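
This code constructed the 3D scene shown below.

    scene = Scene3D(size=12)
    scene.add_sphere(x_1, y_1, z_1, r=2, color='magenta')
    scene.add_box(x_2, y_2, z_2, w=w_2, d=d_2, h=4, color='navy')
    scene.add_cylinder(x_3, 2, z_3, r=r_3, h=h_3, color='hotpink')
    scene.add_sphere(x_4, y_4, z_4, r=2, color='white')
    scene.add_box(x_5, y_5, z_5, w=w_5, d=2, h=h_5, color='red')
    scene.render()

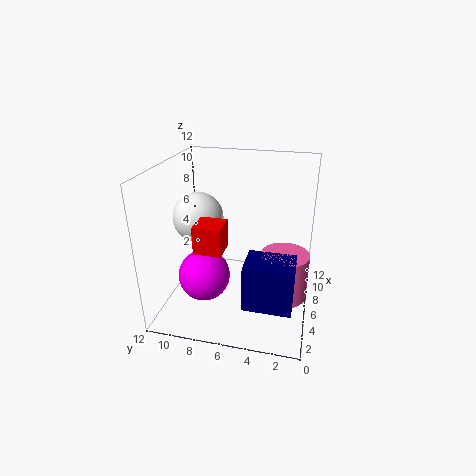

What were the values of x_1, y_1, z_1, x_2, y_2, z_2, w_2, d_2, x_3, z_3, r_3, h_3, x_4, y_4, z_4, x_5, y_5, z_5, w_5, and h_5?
x_1 = 3, y_1 = 8, z_1 = 4, x_2 = 3, y_2 = 1, z_2 = 1, w_2 = 3, d_2 = 4, x_3 = 6, z_3 = 1, r_3 = 2, h_3 = 4, x_4 = 5, y_4 = 9, z_4 = 8, x_5 = 1, y_5 = 6, z_5 = 7, w_5 = 2, h_5 = 2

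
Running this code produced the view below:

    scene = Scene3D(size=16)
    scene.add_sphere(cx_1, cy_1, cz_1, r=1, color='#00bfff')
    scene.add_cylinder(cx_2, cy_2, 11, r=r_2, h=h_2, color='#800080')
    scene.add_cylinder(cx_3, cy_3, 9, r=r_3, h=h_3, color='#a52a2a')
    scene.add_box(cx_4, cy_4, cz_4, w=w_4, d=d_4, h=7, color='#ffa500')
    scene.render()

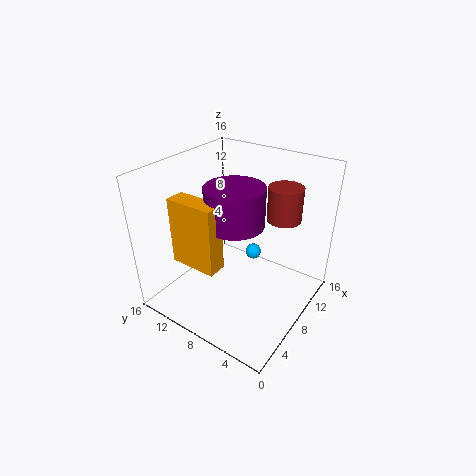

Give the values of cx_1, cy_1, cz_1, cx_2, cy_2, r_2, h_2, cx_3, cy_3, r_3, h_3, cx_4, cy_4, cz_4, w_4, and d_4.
cx_1 = 13
cy_1 = 9
cz_1 = 3
cx_2 = 6
cy_2 = 7
r_2 = 3
h_2 = 4
cx_3 = 13
cy_3 = 5
r_3 = 2
h_3 = 4
cx_4 = 2
cy_4 = 7
cz_4 = 7
w_4 = 2
d_4 = 5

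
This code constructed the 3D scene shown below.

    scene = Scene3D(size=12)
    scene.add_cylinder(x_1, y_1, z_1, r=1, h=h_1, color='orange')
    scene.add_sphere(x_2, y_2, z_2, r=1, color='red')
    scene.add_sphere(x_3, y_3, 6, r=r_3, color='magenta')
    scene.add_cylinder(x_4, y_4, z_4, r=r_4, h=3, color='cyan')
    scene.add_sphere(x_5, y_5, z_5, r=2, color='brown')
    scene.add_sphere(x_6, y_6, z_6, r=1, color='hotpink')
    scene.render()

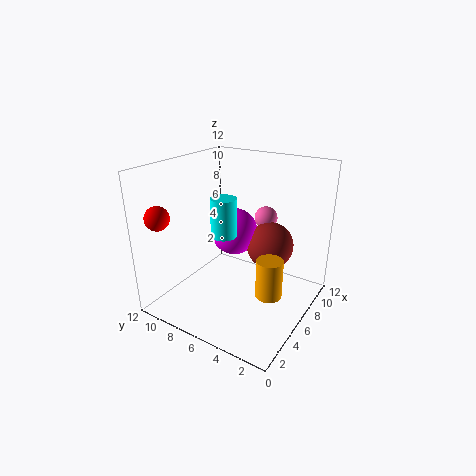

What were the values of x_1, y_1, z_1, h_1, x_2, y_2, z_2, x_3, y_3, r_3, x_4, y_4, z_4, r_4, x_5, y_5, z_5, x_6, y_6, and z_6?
x_1 = 4
y_1 = 2
z_1 = 3
h_1 = 3
x_2 = 2
y_2 = 11
z_2 = 8
x_3 = 7
y_3 = 7
r_3 = 2
x_4 = 4
y_4 = 6
z_4 = 7
r_4 = 1
x_5 = 8
y_5 = 4
z_5 = 5
x_6 = 9
y_6 = 5
z_6 = 7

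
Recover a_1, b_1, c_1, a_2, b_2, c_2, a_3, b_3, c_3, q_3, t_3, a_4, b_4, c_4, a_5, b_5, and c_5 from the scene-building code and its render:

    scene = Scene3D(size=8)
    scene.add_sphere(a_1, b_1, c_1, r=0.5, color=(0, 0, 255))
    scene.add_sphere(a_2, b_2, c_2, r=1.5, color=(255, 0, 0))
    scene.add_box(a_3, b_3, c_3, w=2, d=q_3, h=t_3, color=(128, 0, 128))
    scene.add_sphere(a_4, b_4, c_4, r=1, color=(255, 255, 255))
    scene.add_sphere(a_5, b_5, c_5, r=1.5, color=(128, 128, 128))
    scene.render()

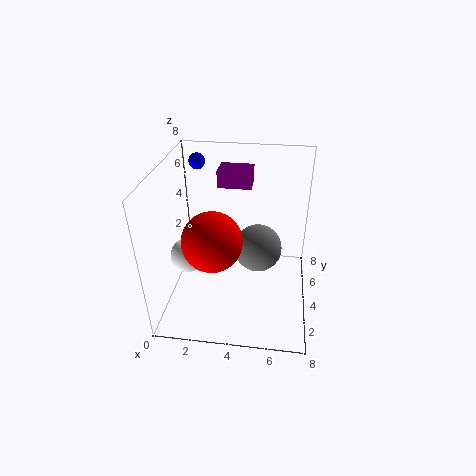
a_1 = 1
b_1 = 7.5
c_1 = 7
a_2 = 3
b_2 = 2
c_2 = 5
a_3 = 2.5
b_3 = 6
c_3 = 6
q_3 = 1.5
t_3 = 1
a_4 = 1
b_4 = 4
c_4 = 2.5
a_5 = 5
b_5 = 6
c_5 = 2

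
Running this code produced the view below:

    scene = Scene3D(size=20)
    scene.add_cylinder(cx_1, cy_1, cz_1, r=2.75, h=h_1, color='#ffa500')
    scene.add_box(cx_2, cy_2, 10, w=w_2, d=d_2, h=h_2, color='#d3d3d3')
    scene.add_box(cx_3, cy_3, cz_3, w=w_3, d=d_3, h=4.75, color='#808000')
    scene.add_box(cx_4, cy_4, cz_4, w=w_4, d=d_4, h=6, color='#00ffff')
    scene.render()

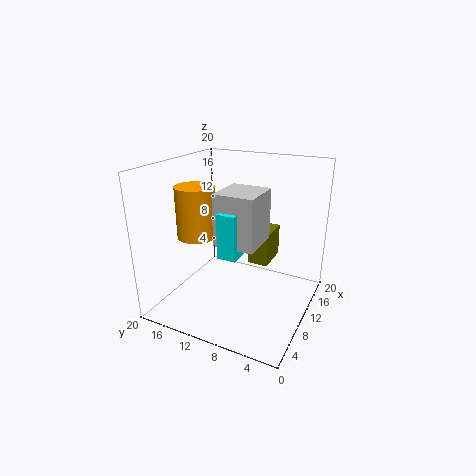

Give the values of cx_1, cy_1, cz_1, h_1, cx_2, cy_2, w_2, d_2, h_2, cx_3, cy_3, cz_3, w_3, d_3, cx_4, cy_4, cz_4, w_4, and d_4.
cx_1 = 8.5, cy_1 = 15.75, cz_1 = 9.75, h_1 = 7.25, cx_2 = 6.25, cy_2 = 6.25, w_2 = 6, d_2 = 5.5, h_2 = 7, cx_3 = 12.25, cy_3 = 6.5, cz_3 = 5.25, w_3 = 5, d_3 = 3, cx_4 = 5.5, cy_4 = 8.25, cz_4 = 8.75, w_4 = 6, d_4 = 2.5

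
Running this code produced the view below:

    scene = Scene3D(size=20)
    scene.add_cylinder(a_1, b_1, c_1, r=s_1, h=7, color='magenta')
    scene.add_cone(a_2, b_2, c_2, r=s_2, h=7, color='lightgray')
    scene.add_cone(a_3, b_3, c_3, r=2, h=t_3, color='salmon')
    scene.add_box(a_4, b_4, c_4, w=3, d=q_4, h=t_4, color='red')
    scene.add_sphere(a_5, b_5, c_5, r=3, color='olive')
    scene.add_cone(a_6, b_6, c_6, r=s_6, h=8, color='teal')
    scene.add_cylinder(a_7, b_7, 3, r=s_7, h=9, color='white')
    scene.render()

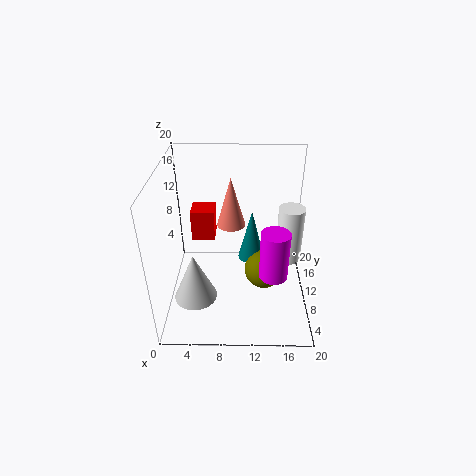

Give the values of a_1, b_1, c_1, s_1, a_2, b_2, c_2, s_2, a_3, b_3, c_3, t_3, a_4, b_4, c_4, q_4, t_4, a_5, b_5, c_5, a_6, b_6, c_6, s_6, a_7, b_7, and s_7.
a_1 = 15; b_1 = 8; c_1 = 5; s_1 = 2; a_2 = 4; b_2 = 7; c_2 = 2; s_2 = 3; a_3 = 9; b_3 = 12; c_3 = 11; t_3 = 7; a_4 = 4; b_4 = 8; c_4 = 11; q_4 = 3; t_4 = 4; a_5 = 14; b_5 = 12; c_5 = 3; a_6 = 12; b_6 = 14; c_6 = 4; s_6 = 2; a_7 = 18; b_7 = 15; s_7 = 2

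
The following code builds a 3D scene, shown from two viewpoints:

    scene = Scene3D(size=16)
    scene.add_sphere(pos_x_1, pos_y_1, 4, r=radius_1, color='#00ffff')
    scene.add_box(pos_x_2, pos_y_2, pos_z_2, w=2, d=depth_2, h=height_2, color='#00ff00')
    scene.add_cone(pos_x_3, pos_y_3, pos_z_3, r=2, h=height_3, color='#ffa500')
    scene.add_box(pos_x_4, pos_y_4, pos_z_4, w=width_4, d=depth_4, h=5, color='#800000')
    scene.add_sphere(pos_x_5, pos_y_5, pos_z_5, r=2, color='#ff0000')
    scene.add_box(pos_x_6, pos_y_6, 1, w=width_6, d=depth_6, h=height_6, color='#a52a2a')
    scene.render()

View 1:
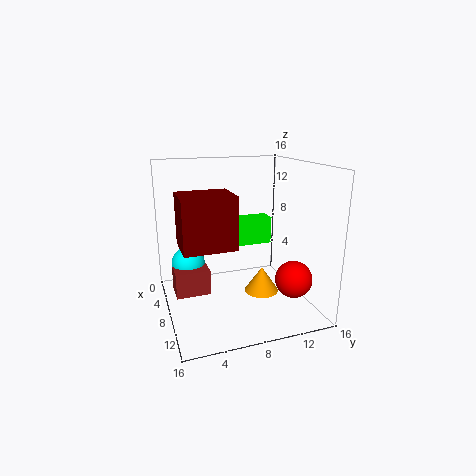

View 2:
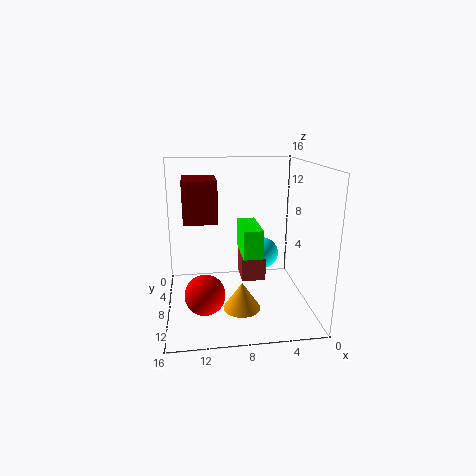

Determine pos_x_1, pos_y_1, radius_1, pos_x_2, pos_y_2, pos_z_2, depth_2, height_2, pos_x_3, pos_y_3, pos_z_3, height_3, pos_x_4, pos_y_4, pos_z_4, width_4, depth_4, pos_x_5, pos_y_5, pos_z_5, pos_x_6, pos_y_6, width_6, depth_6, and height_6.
pos_x_1 = 4; pos_y_1 = 3; radius_1 = 2; pos_x_2 = 6; pos_y_2 = 7; pos_z_2 = 7; depth_2 = 5; height_2 = 3; pos_x_3 = 8; pos_y_3 = 11; pos_z_3 = 1; height_3 = 3; pos_x_4 = 10; pos_y_4 = 1; pos_z_4 = 9; width_4 = 4; depth_4 = 5; pos_x_5 = 12; pos_y_5 = 13; pos_z_5 = 4; pos_x_6 = 4; pos_y_6 = 1; width_6 = 3; depth_6 = 4; height_6 = 3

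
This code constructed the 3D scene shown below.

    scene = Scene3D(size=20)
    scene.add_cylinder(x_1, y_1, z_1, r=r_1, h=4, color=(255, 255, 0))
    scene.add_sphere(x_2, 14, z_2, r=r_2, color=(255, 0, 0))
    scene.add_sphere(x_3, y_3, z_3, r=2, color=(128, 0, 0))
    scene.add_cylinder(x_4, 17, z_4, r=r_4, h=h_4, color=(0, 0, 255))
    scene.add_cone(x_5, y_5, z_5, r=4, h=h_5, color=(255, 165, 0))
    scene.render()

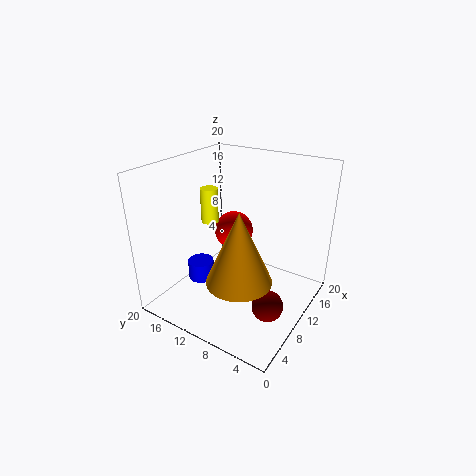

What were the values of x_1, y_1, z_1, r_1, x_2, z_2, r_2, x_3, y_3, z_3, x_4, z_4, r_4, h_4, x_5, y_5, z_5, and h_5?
x_1 = 4
y_1 = 10
z_1 = 15
r_1 = 1
x_2 = 15
z_2 = 8
r_2 = 3
x_3 = 6
y_3 = 3
z_3 = 4
x_4 = 10
z_4 = 1
r_4 = 2
h_4 = 3
x_5 = 4
y_5 = 6
z_5 = 8
h_5 = 9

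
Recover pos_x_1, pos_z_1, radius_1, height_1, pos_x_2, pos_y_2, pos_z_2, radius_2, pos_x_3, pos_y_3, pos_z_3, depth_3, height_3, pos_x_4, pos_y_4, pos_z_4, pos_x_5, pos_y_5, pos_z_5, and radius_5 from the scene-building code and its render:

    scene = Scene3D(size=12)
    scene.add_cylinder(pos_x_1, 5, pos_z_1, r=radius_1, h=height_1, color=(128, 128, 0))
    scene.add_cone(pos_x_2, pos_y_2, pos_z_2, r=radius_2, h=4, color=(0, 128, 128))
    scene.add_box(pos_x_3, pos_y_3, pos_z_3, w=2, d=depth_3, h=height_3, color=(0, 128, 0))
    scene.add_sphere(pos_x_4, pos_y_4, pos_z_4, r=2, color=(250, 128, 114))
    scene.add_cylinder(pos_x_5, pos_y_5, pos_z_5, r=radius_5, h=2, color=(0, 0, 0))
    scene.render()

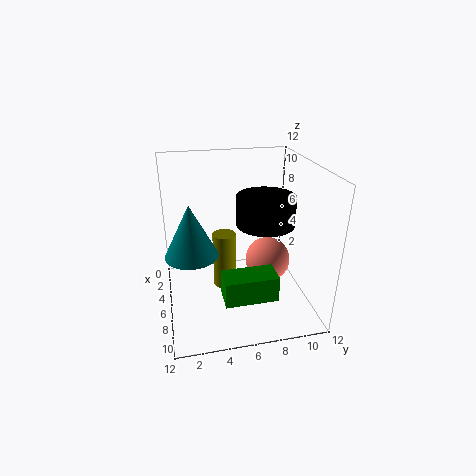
pos_x_1 = 5, pos_z_1 = 1, radius_1 = 1, height_1 = 5, pos_x_2 = 8, pos_y_2 = 2, pos_z_2 = 6, radius_2 = 2, pos_x_3 = 9, pos_y_3 = 4, pos_z_3 = 3, depth_3 = 4, height_3 = 2, pos_x_4 = 5, pos_y_4 = 9, pos_z_4 = 3, pos_x_5 = 10, pos_y_5 = 7, pos_z_5 = 9, radius_5 = 2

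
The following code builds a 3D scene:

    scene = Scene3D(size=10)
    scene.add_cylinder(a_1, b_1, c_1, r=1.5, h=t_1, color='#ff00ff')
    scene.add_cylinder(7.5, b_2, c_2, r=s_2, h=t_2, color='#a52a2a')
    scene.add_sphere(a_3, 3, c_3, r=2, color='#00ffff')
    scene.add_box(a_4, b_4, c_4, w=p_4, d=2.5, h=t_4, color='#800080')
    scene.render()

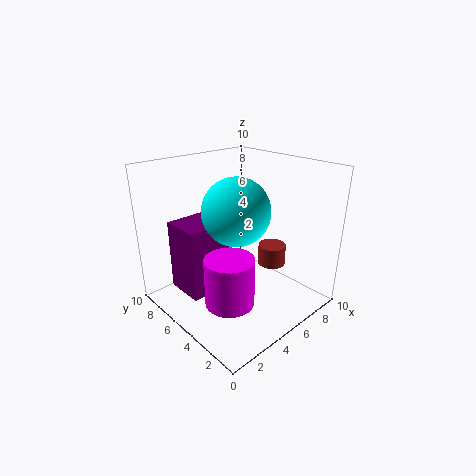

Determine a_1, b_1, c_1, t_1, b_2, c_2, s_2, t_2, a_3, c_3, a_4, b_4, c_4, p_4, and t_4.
a_1 = 2, b_1 = 2.5, c_1 = 2.5, t_1 = 3, b_2 = 4, c_2 = 2.5, s_2 = 1, t_2 = 1.5, a_3 = 3, c_3 = 8, a_4 = 0.5, b_4 = 4, c_4 = 2.5, p_4 = 3, t_4 = 4.5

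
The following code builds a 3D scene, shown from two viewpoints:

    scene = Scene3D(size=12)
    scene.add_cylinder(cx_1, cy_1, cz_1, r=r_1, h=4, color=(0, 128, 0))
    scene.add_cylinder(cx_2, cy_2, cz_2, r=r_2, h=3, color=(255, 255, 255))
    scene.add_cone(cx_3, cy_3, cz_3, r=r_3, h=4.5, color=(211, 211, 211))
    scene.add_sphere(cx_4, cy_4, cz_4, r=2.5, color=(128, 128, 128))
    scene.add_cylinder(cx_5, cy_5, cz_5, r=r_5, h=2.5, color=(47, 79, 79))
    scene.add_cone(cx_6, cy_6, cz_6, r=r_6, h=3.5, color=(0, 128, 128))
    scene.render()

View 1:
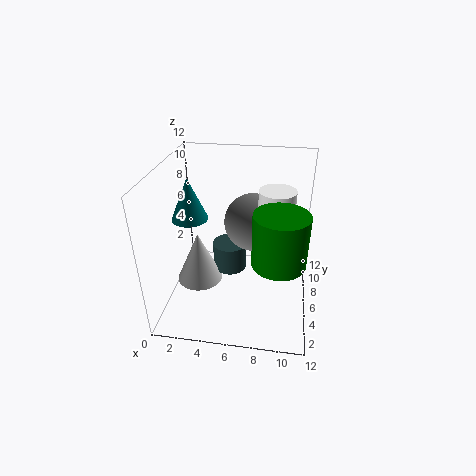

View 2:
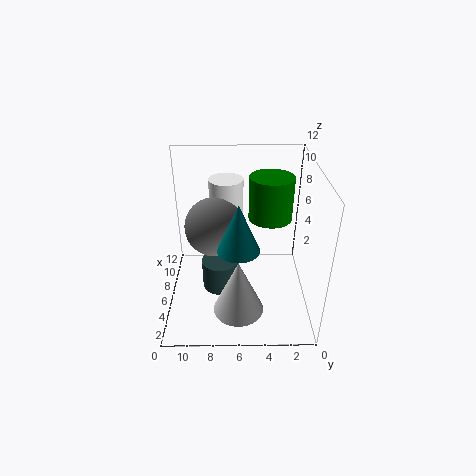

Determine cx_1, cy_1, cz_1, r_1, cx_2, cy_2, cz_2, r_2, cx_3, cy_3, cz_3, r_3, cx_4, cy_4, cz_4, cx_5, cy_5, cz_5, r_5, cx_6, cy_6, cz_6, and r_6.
cx_1 = 9.5
cy_1 = 3
cz_1 = 6
r_1 = 2
cx_2 = 9
cy_2 = 7
cz_2 = 7
r_2 = 1.5
cx_3 = 2.5
cy_3 = 6
cz_3 = 1.5
r_3 = 2
cx_4 = 7
cy_4 = 8
cz_4 = 6.5
cx_5 = 5
cy_5 = 7.5
cz_5 = 2
r_5 = 1.5
cx_6 = 2
cy_6 = 6
cz_6 = 7.5
r_6 = 1.5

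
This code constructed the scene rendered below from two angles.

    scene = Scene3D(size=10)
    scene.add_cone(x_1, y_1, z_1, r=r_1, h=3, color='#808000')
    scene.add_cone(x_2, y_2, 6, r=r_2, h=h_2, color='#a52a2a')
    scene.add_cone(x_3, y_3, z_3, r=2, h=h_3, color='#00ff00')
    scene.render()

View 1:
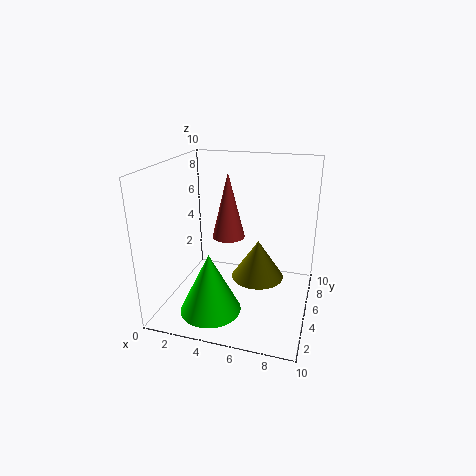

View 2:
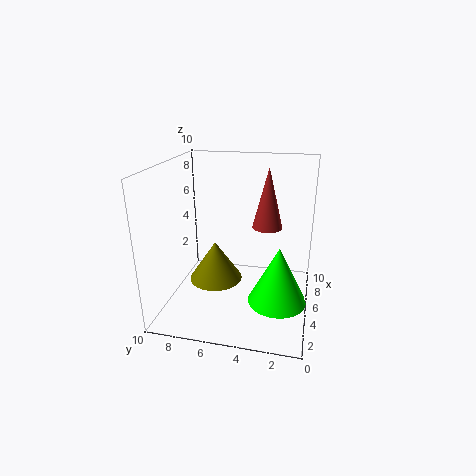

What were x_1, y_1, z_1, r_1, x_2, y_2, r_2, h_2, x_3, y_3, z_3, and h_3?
x_1 = 6
y_1 = 7
z_1 = 1
r_1 = 2
x_2 = 5
y_2 = 3
r_2 = 1
h_2 = 4
x_3 = 4
y_3 = 2
z_3 = 1
h_3 = 4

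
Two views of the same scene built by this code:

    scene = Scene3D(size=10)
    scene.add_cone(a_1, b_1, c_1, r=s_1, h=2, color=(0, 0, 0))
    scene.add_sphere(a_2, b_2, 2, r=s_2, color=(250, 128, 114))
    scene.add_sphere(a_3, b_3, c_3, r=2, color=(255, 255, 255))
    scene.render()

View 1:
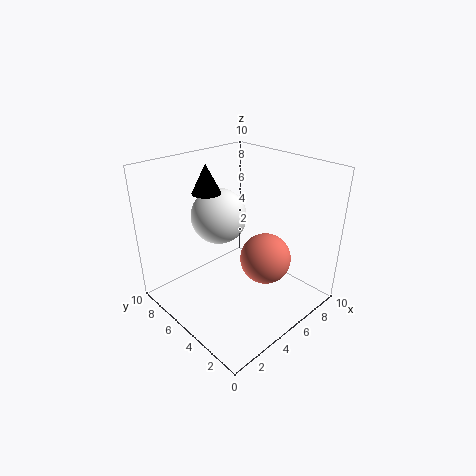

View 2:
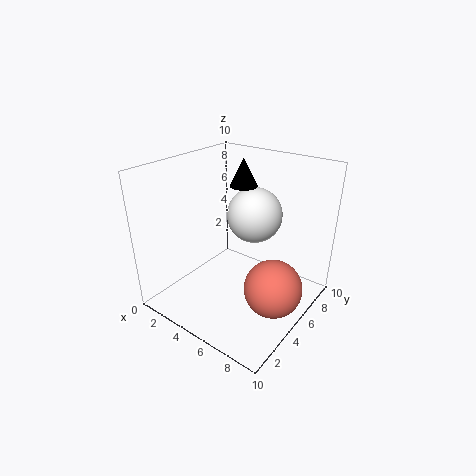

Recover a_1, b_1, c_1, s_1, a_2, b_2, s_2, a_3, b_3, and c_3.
a_1 = 4
b_1 = 7
c_1 = 8
s_1 = 1
a_2 = 8
b_2 = 5
s_2 = 2
a_3 = 5
b_3 = 7
c_3 = 6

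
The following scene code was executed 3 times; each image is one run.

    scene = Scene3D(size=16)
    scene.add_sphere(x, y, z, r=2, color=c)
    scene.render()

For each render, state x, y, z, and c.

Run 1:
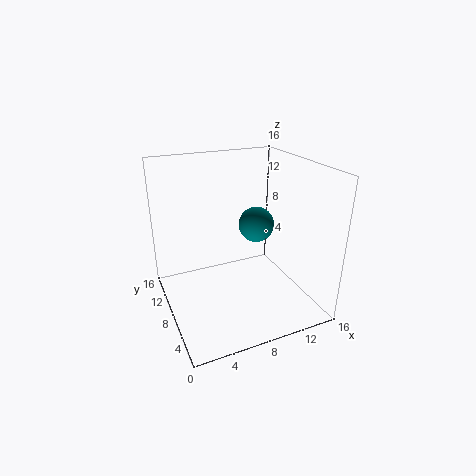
x = 10.5; y = 8.5; z = 9; c = 'teal'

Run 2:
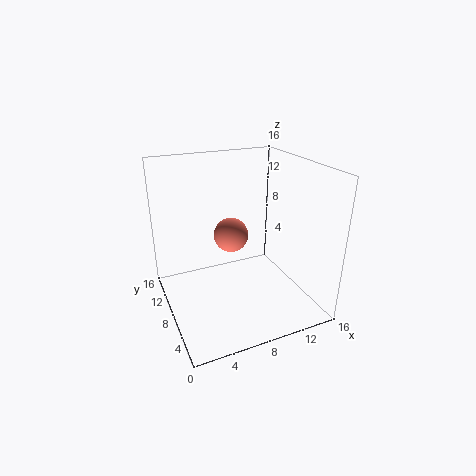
x = 8; y = 10; z = 7.5; c = 'salmon'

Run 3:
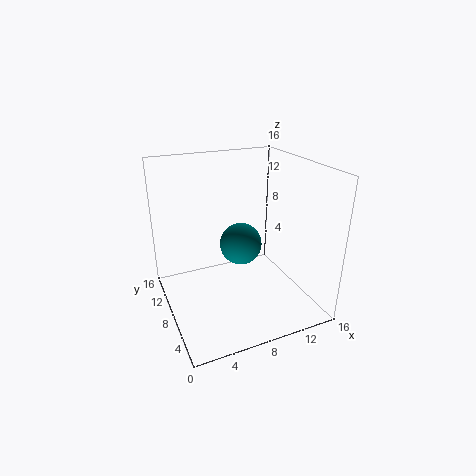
x = 6.5; y = 4; z = 9.5; c = 'teal'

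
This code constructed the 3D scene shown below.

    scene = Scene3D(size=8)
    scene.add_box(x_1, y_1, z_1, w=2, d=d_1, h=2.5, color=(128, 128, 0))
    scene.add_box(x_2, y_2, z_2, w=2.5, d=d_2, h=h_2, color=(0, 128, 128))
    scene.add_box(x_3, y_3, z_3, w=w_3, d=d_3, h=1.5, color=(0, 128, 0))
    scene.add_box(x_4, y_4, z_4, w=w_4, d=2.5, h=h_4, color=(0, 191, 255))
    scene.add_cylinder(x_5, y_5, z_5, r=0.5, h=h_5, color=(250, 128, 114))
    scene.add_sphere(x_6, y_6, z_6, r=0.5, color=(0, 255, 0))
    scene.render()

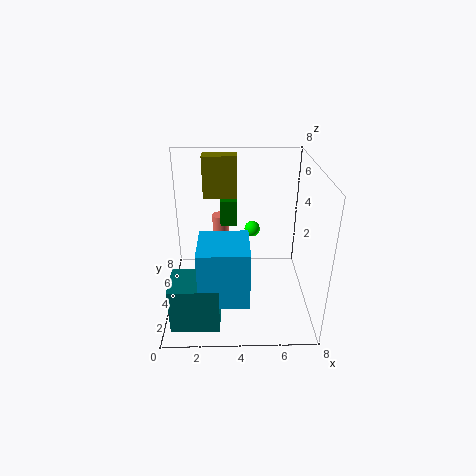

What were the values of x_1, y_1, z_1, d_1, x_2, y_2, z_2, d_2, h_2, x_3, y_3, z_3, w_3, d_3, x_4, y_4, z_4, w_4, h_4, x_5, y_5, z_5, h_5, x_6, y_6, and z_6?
x_1 = 2; y_1 = 6; z_1 = 5.5; d_1 = 1; x_2 = 0.5; y_2 = 0.5; z_2 = 0.5; d_2 = 2; h_2 = 2.5; x_3 = 3; y_3 = 5.5; z_3 = 4; w_3 = 1; d_3 = 2.5; x_4 = 2; y_4 = 0.5; z_4 = 2; w_4 = 2.5; h_4 = 3; x_5 = 3; y_5 = 6; z_5 = 3; h_5 = 1.5; x_6 = 5; y_6 = 7; z_6 = 3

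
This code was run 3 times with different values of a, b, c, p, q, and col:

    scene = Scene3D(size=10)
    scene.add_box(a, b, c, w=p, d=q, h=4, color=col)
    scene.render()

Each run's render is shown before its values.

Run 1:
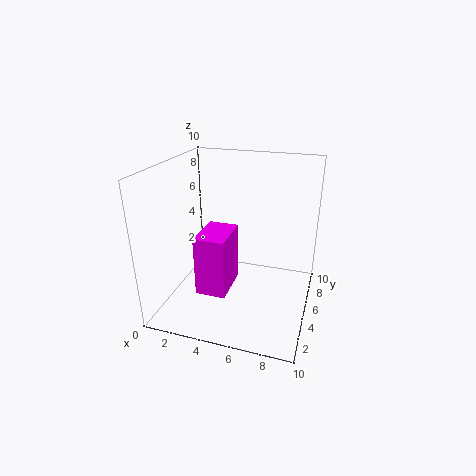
a = 3
b = 2
c = 2
p = 2
q = 3
col = 'magenta'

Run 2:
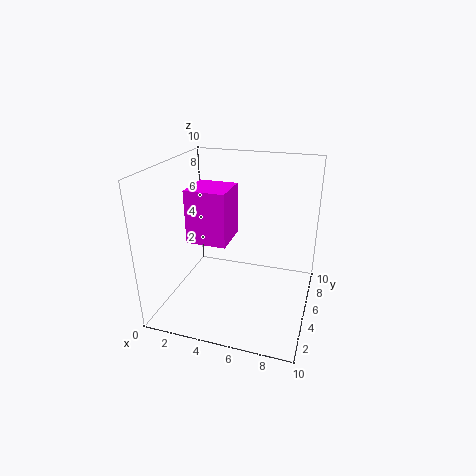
a = 1
b = 5
c = 4
p = 3
q = 3
col = 'magenta'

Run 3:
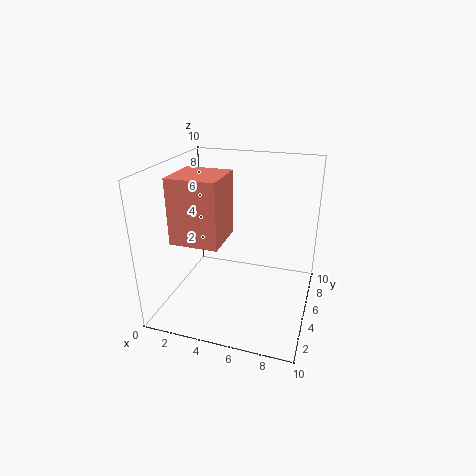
a = 2
b = 1
c = 6
p = 3
q = 3
col = 'salmon'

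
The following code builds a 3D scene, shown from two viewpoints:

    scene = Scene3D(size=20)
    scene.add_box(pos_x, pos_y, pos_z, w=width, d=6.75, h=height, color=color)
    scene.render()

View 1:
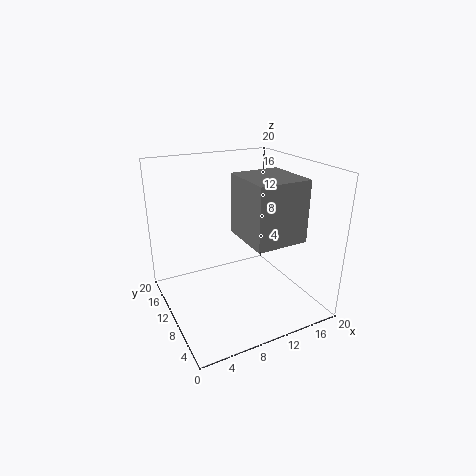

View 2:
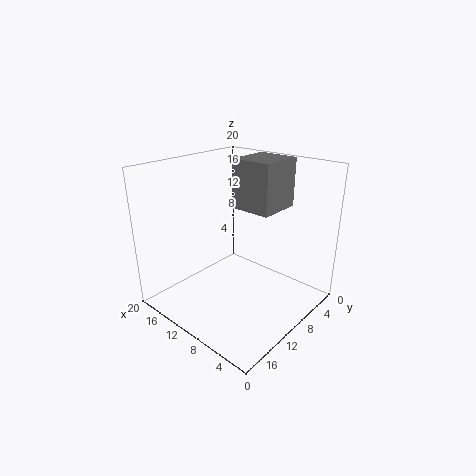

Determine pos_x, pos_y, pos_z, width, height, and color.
pos_x = 7.5, pos_y = 0.25, pos_z = 12.75, width = 6.25, height = 7.25, color = 'gray'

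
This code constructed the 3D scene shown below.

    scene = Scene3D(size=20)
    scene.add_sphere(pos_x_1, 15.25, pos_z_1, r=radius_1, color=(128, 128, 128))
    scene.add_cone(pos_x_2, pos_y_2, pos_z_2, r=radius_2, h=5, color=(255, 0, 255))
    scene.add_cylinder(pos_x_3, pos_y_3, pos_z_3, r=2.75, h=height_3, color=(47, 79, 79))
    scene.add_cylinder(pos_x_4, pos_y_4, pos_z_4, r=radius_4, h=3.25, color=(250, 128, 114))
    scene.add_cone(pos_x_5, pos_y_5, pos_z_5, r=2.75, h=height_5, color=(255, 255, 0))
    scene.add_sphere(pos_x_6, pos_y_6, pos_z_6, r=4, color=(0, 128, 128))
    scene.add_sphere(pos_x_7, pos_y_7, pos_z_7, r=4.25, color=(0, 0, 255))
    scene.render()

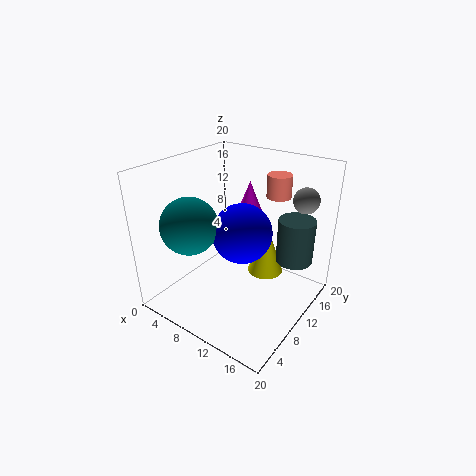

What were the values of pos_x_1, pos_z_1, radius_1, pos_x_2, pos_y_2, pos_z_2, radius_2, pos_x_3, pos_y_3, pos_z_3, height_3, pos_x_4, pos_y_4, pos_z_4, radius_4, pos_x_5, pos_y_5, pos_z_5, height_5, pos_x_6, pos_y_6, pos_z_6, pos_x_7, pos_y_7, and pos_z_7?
pos_x_1 = 17.25
pos_z_1 = 15.5
radius_1 = 1.75
pos_x_2 = 7.75
pos_y_2 = 16.25
pos_z_2 = 11
radius_2 = 2
pos_x_3 = 15.5
pos_y_3 = 17
pos_z_3 = 4.75
height_3 = 6.75
pos_x_4 = 12.75
pos_y_4 = 16
pos_z_4 = 14.75
radius_4 = 1.75
pos_x_5 = 11.25
pos_y_5 = 15.75
pos_z_5 = 2
height_5 = 8
pos_x_6 = 4.5
pos_y_6 = 6.25
pos_z_6 = 11.75
pos_x_7 = 10
pos_y_7 = 11
pos_z_7 = 10.25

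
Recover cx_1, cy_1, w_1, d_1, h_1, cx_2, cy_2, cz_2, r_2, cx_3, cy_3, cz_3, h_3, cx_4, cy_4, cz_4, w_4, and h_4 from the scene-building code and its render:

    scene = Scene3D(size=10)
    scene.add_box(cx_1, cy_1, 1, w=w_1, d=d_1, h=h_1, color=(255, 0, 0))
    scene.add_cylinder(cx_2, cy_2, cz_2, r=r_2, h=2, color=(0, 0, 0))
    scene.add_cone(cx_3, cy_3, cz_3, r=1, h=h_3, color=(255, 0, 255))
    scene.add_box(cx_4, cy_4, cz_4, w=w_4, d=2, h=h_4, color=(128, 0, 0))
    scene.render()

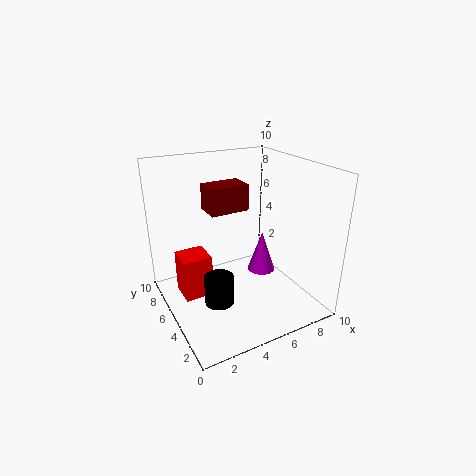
cx_1 = 1; cy_1 = 5; w_1 = 2; d_1 = 2; h_1 = 3; cx_2 = 3; cy_2 = 4; cz_2 = 1; r_2 = 1; cx_3 = 7; cy_3 = 5; cz_3 = 2; h_3 = 3; cx_4 = 4; cy_4 = 7; cz_4 = 6; w_4 = 3; h_4 = 2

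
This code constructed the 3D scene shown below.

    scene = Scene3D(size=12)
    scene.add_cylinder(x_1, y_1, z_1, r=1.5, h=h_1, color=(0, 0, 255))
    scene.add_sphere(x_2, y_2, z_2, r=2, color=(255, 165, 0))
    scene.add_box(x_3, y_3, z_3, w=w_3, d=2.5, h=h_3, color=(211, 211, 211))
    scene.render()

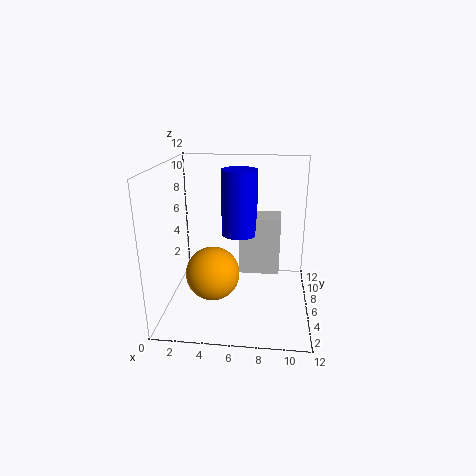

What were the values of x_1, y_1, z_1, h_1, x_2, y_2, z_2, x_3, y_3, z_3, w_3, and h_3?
x_1 = 6; y_1 = 7; z_1 = 6; h_1 = 5.5; x_2 = 4.5; y_2 = 2.5; z_2 = 4.5; x_3 = 6; y_3 = 6.5; z_3 = 2.5; w_3 = 3.5; h_3 = 5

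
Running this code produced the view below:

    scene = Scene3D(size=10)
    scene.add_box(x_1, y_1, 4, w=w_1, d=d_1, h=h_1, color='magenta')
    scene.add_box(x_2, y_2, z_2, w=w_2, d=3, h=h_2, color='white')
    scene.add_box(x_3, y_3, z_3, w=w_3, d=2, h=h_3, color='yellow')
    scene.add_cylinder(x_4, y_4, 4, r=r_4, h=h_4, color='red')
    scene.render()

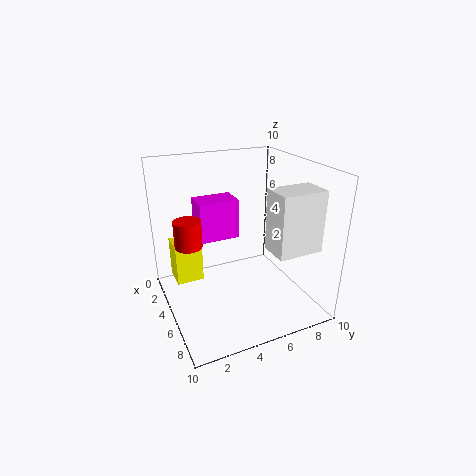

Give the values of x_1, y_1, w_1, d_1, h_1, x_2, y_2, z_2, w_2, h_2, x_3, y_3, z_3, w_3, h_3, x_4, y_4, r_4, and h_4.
x_1 = 1; y_1 = 3; w_1 = 2; d_1 = 3; h_1 = 3; x_2 = 7; y_2 = 6; z_2 = 5; w_2 = 2; h_2 = 4; x_3 = 1; y_3 = 1; z_3 = 1; w_3 = 2; h_3 = 3; x_4 = 3; y_4 = 2; r_4 = 1; h_4 = 2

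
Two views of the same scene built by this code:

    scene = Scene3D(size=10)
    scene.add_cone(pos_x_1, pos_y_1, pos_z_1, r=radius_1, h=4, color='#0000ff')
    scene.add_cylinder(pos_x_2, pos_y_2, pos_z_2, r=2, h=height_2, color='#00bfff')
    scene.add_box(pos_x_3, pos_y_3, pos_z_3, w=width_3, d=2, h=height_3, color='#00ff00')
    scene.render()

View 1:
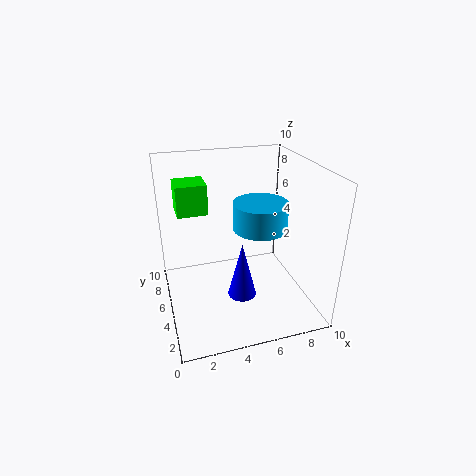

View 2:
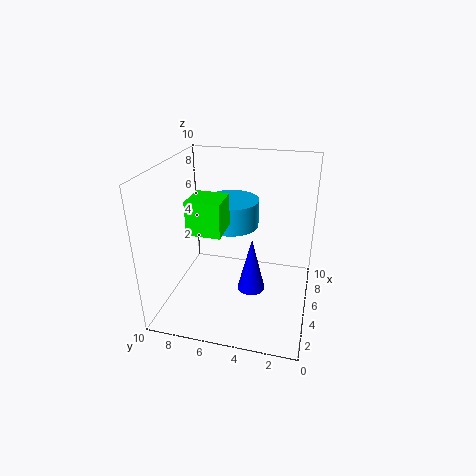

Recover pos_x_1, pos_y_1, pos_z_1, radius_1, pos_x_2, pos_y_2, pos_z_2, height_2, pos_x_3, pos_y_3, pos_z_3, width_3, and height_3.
pos_x_1 = 5, pos_y_1 = 4, pos_z_1 = 1, radius_1 = 1, pos_x_2 = 7, pos_y_2 = 6, pos_z_2 = 5, height_2 = 2, pos_x_3 = 1, pos_y_3 = 5, pos_z_3 = 7, width_3 = 2, height_3 = 2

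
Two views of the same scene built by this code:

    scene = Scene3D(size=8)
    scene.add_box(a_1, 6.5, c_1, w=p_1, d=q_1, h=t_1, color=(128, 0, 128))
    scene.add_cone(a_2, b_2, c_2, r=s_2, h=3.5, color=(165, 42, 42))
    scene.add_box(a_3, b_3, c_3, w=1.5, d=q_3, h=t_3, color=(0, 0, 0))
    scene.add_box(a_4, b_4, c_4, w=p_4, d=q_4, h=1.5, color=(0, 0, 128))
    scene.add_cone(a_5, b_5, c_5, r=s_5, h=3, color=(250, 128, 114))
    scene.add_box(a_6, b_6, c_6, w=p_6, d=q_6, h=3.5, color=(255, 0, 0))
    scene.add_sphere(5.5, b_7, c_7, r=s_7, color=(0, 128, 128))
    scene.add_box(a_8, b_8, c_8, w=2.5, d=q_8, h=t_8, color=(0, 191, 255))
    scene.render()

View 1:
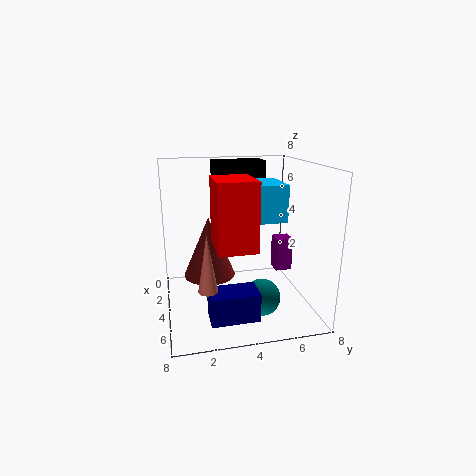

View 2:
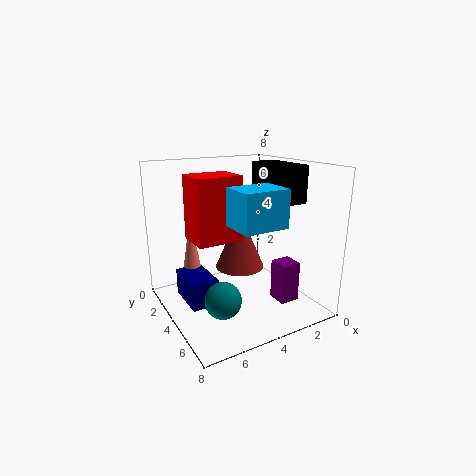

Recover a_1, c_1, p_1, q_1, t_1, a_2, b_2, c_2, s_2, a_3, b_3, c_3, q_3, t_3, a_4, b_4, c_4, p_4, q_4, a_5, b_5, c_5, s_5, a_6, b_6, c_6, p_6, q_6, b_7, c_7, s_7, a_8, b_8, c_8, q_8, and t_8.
a_1 = 2.5; c_1 = 1.5; p_1 = 1; q_1 = 1; t_1 = 2; a_2 = 3; b_2 = 2.5; c_2 = 1.5; s_2 = 1.5; a_3 = 1; b_3 = 3; c_3 = 6; q_3 = 3; t_3 = 2; a_4 = 5.5; b_4 = 2; c_4 = 0.5; p_4 = 1.5; q_4 = 2.5; a_5 = 6; b_5 = 2; c_5 = 2; s_5 = 0.5; a_6 = 4; b_6 = 2.5; c_6 = 4; p_6 = 2.5; q_6 = 2; b_7 = 5; c_7 = 1; s_7 = 1; a_8 = 2.5; b_8 = 4.5; c_8 = 5; q_8 = 2; t_8 = 2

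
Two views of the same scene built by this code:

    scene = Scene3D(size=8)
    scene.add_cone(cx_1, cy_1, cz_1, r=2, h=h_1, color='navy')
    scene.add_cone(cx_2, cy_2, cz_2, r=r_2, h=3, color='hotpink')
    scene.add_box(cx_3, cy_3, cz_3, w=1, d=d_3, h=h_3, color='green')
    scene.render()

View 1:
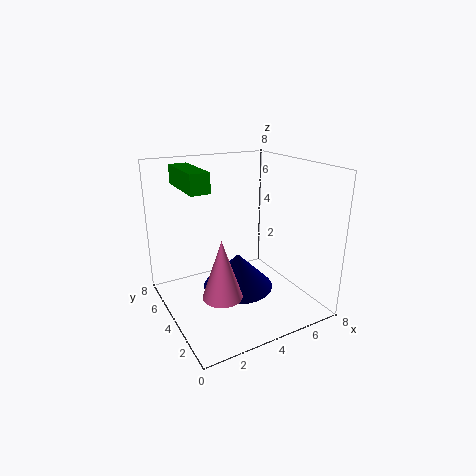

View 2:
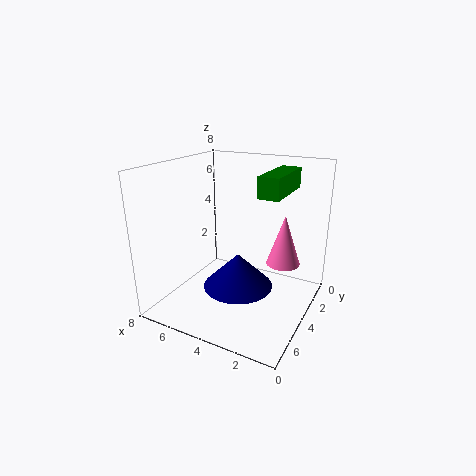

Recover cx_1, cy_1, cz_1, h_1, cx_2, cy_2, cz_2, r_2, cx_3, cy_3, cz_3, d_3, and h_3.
cx_1 = 4
cy_1 = 4
cz_1 = 1
h_1 = 2
cx_2 = 2
cy_2 = 2
cz_2 = 2
r_2 = 1
cx_3 = 1
cy_3 = 3
cz_3 = 7
d_3 = 3
h_3 = 1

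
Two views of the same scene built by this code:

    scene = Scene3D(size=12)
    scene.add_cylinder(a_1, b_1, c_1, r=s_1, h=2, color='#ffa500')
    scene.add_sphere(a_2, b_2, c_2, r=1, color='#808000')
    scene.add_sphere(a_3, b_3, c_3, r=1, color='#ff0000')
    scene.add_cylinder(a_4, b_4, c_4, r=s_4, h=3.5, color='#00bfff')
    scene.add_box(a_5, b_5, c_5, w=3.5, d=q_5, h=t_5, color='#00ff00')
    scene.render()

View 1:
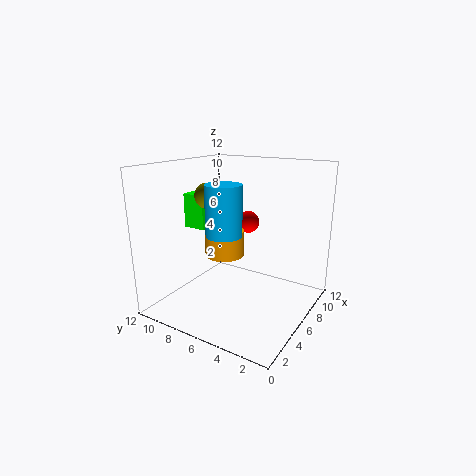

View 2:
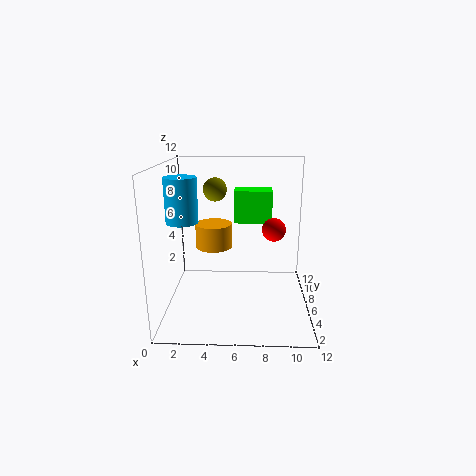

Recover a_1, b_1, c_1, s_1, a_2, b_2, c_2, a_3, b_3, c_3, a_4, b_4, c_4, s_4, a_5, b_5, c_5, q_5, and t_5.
a_1 = 4, b_1 = 6, c_1 = 5.25, s_1 = 1.5, a_2 = 4, b_2 = 7.5, c_2 = 9.75, a_3 = 9, b_3 = 6.75, c_3 = 6.5, a_4 = 1.75, b_4 = 4.5, c_4 = 7.75, s_4 = 1.25, a_5 = 5.5, b_5 = 9.25, c_5 = 6.25, q_5 = 2, t_5 = 3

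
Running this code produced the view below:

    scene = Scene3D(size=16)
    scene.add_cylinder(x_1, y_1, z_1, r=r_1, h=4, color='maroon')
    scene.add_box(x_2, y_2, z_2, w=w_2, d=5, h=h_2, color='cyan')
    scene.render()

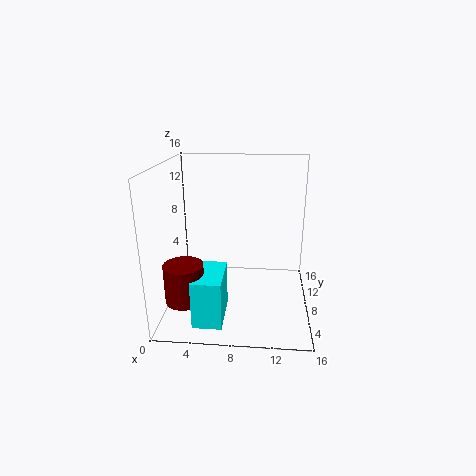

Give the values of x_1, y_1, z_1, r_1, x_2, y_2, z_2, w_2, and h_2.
x_1 = 3; y_1 = 3; z_1 = 3; r_1 = 2; x_2 = 4; y_2 = 1; z_2 = 1; w_2 = 3; h_2 = 5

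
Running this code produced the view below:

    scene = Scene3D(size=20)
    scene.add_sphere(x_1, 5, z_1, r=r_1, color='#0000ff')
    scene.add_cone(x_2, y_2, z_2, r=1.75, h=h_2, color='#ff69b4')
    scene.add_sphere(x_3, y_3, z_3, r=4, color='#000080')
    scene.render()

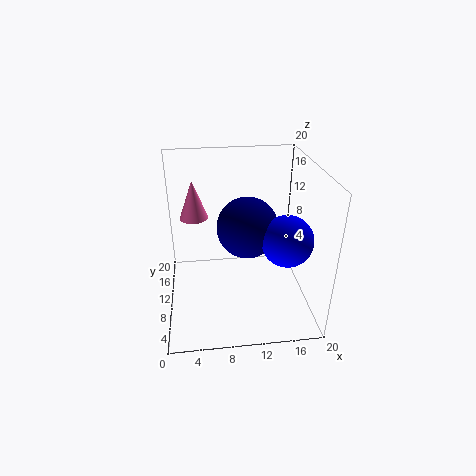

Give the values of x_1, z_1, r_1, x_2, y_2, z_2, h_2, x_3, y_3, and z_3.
x_1 = 15.5, z_1 = 12, r_1 = 3.25, x_2 = 4.25, y_2 = 8, z_2 = 14.5, h_2 = 4.75, x_3 = 11, y_3 = 8.25, z_3 = 12.5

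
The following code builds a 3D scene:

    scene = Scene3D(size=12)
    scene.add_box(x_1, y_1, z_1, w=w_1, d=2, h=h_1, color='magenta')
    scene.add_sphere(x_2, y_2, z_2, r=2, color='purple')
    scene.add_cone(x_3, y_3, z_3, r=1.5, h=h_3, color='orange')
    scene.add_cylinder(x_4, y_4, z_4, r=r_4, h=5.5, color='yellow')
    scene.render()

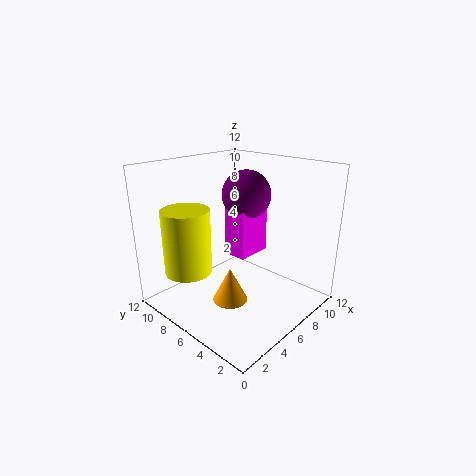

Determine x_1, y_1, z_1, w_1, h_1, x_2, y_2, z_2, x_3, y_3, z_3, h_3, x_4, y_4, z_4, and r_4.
x_1 = 5.5; y_1 = 5; z_1 = 4.5; w_1 = 3; h_1 = 4.5; x_2 = 7; y_2 = 6; z_2 = 9.5; x_3 = 5; y_3 = 6; z_3 = 0.5; h_3 = 3; x_4 = 3; y_4 = 9; z_4 = 3; r_4 = 2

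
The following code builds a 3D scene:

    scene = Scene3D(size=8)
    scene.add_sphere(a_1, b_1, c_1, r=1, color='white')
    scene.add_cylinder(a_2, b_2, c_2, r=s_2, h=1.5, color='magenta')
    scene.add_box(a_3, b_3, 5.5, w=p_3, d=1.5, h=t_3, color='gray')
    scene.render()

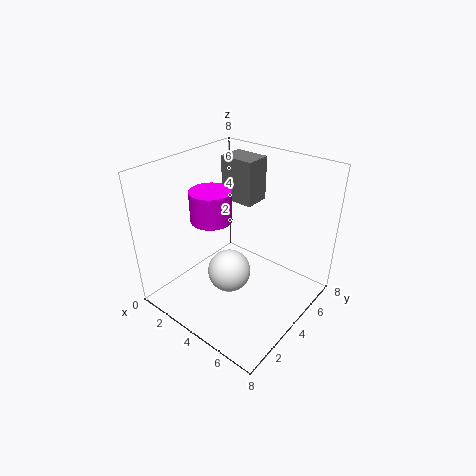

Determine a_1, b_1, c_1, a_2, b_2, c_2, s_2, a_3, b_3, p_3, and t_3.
a_1 = 5.5
b_1 = 1.5
c_1 = 4
a_2 = 4
b_2 = 2
c_2 = 6
s_2 = 1
a_3 = 2
b_3 = 5
p_3 = 2
t_3 = 2.5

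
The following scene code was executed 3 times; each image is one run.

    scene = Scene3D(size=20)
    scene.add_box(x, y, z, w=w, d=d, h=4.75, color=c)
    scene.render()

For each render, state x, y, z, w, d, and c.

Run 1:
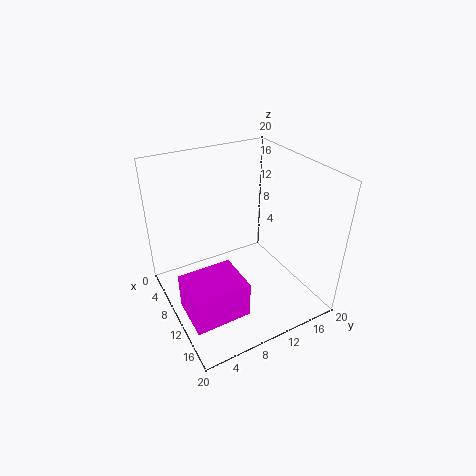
x = 12.25, y = 0.25, z = 4, w = 5.75, d = 7, c = 'magenta'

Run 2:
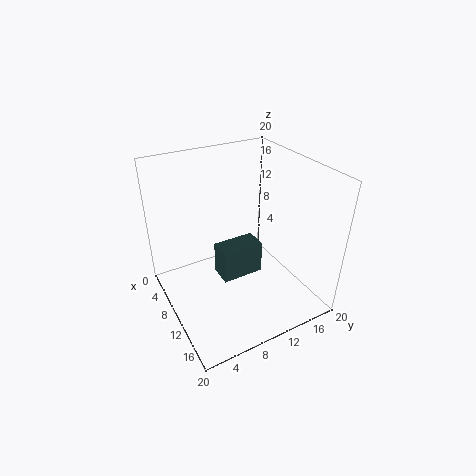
x = 8, y = 7.25, z = 4, w = 3.25, d = 6, c = 'darkslategray'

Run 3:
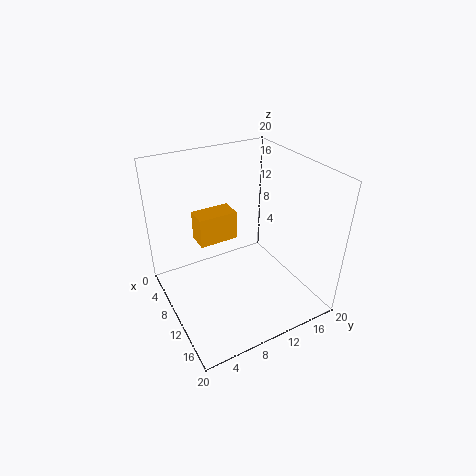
x = 0.25, y = 7, z = 5.5, w = 3.5, d = 6.25, c = 'orange'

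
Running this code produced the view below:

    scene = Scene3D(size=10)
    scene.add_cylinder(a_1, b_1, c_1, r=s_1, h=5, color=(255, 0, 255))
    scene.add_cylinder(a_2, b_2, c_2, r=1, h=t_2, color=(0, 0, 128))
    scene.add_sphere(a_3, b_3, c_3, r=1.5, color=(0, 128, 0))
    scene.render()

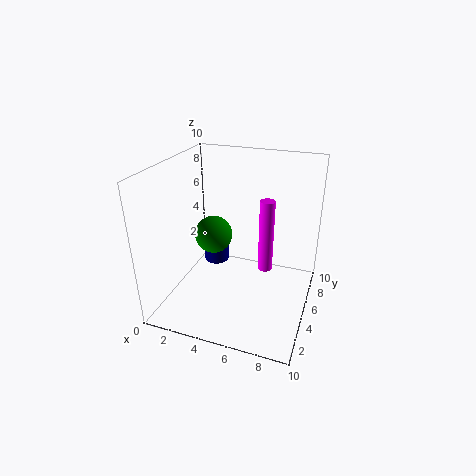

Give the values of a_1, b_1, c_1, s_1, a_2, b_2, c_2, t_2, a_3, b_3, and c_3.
a_1 = 7
b_1 = 5
c_1 = 3
s_1 = 0.5
a_2 = 2
b_2 = 8
c_2 = 1
t_2 = 2
a_3 = 2
b_3 = 7.5
c_3 = 3.5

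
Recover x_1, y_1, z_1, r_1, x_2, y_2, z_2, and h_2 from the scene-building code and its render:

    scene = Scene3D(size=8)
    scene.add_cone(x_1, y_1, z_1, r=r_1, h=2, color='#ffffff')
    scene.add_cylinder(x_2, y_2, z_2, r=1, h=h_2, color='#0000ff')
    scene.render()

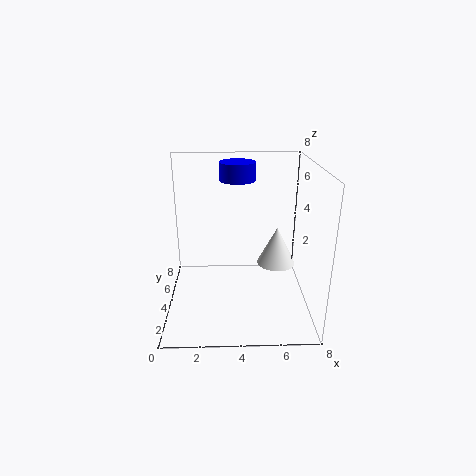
x_1 = 6, y_1 = 3, z_1 = 3, r_1 = 1, x_2 = 4, y_2 = 5, z_2 = 7, h_2 = 1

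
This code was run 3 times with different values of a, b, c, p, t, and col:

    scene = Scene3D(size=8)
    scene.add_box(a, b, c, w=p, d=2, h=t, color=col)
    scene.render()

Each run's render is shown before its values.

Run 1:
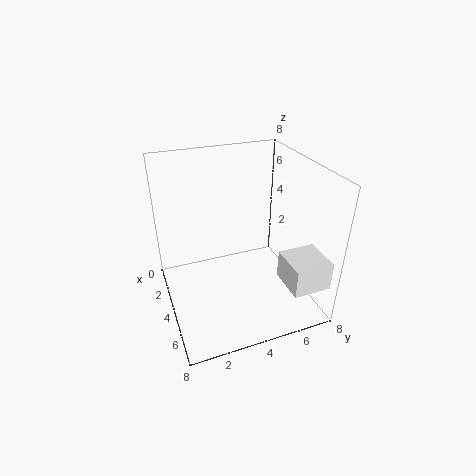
a = 6; b = 5.5; c = 2.5; p = 2; t = 1.5; col = 'white'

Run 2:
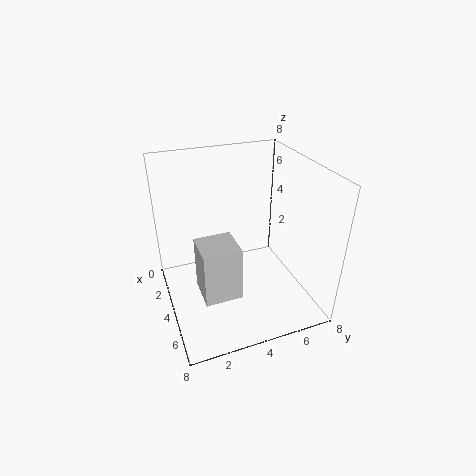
a = 4; b = 1.5; c = 1.5; p = 2; t = 3; col = 'lightgray'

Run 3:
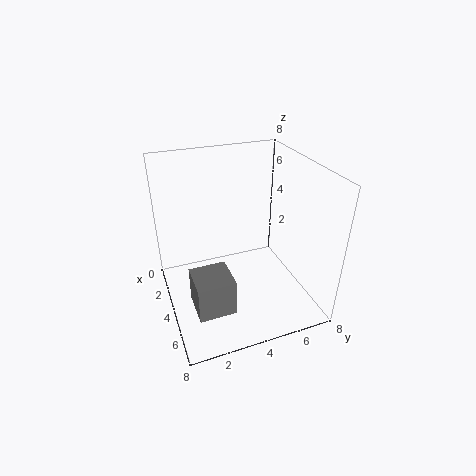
a = 4.5; b = 1; c = 1; p = 2; t = 2; col = 'gray'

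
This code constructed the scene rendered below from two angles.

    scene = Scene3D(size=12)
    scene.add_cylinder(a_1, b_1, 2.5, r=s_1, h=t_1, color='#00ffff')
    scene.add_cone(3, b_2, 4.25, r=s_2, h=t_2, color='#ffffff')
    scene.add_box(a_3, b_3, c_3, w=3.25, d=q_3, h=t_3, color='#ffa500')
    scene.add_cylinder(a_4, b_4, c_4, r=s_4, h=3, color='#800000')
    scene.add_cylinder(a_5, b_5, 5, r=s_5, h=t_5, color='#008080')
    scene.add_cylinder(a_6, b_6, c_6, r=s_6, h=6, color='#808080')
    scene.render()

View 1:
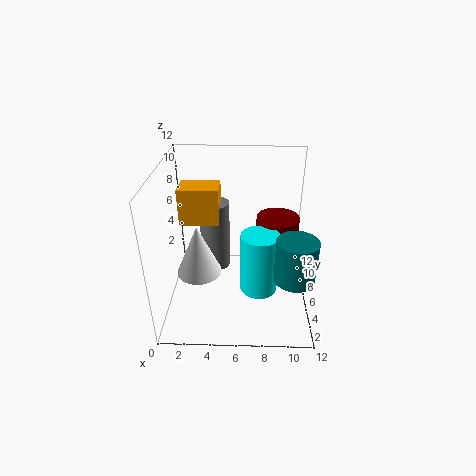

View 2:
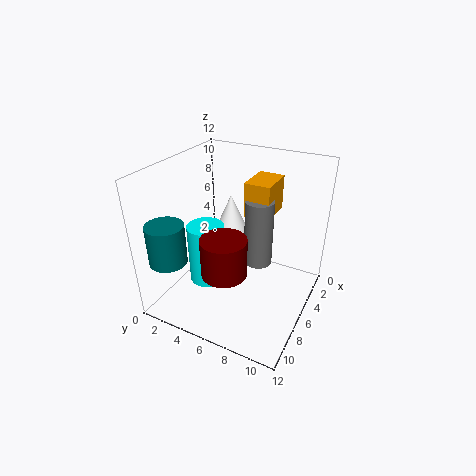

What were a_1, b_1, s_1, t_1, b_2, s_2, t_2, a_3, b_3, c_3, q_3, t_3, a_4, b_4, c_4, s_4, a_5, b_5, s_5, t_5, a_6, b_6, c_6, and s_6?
a_1 = 7.75, b_1 = 4, s_1 = 1.5, t_1 = 5, b_2 = 3.75, s_2 = 1.75, t_2 = 4, a_3 = 1.25, b_3 = 5.75, c_3 = 7.25, q_3 = 2.25, t_3 = 3, a_4 = 9.25, b_4 = 6.5, c_4 = 4.75, s_4 = 1.75, a_5 = 10.25, b_5 = 2, s_5 = 1.5, t_5 = 3.25, a_6 = 4, b_6 = 7, c_6 = 2.75, s_6 = 1.25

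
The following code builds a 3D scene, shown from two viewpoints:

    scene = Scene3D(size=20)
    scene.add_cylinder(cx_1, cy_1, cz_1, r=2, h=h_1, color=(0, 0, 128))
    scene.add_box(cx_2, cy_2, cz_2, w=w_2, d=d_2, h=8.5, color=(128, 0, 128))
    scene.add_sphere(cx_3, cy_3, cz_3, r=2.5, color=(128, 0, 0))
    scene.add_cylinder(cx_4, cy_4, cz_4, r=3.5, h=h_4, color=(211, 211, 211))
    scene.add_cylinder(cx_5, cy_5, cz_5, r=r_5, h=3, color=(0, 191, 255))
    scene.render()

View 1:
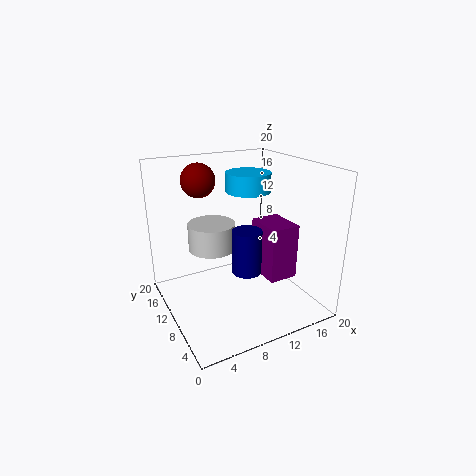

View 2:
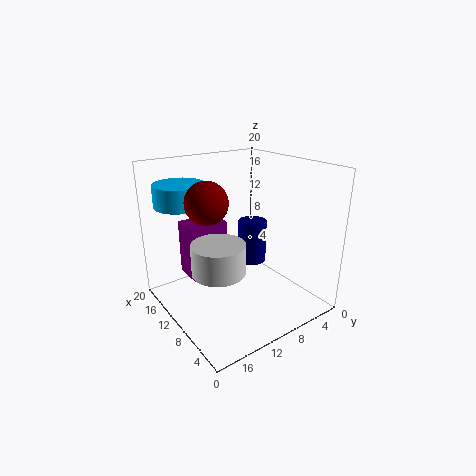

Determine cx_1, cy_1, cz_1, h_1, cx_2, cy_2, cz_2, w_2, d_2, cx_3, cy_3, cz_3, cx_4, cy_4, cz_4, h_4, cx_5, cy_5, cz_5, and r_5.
cx_1 = 10
cy_1 = 7.5
cz_1 = 6
h_1 = 6
cx_2 = 15
cy_2 = 8.5
cz_2 = 2
w_2 = 4.5
d_2 = 6
cx_3 = 7
cy_3 = 16.5
cz_3 = 17
cx_4 = 8
cy_4 = 14.5
cz_4 = 7
h_4 = 4
cx_5 = 15
cy_5 = 16
cz_5 = 14.5
r_5 = 3.5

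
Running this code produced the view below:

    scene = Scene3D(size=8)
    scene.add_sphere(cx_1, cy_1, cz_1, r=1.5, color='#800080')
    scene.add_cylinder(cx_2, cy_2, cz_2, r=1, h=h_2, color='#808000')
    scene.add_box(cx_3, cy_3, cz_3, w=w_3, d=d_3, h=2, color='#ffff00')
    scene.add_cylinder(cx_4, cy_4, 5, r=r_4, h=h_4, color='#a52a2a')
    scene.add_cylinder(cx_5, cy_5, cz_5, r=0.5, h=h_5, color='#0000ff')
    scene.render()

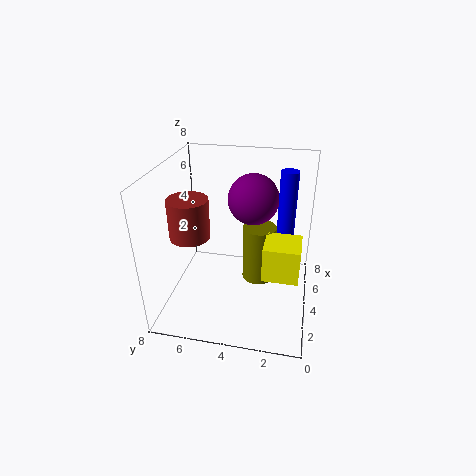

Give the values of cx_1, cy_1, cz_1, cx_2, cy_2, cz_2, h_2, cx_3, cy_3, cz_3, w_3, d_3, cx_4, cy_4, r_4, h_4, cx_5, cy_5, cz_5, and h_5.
cx_1 = 6, cy_1 = 3.5, cz_1 = 5.5, cx_2 = 5.5, cy_2 = 3, cz_2 = 0.5, h_2 = 3.5, cx_3 = 3, cy_3 = 0.5, cz_3 = 2, w_3 = 2, d_3 = 2, cx_4 = 2, cy_4 = 6, r_4 = 1, h_4 = 2, cx_5 = 5.5, cy_5 = 1.5, cz_5 = 3.5, h_5 = 4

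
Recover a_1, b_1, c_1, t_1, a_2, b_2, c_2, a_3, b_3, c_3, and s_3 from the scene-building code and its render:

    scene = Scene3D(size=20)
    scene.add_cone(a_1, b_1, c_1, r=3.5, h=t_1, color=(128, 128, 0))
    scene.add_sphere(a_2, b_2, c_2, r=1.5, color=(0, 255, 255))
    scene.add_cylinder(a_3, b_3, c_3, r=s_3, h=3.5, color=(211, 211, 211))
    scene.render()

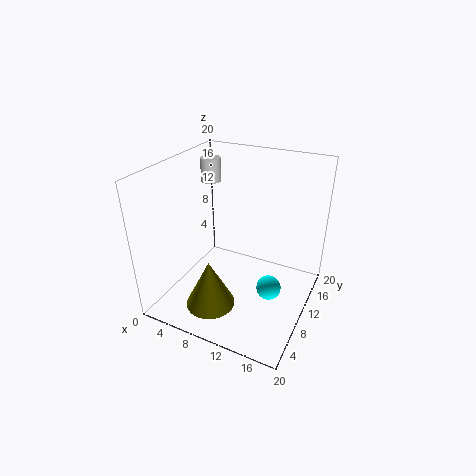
a_1 = 7.5
b_1 = 6
c_1 = 0.5
t_1 = 7
a_2 = 16.5
b_2 = 5.5
c_2 = 7
a_3 = 3
b_3 = 15
c_3 = 15.5
s_3 = 1.5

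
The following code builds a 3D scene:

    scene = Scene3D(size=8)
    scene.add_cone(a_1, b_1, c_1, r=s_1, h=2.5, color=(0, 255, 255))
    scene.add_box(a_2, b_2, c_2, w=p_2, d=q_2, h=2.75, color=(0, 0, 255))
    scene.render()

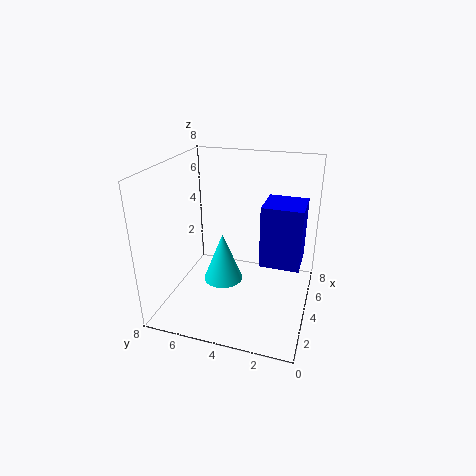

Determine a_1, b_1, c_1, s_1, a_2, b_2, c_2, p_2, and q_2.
a_1 = 2.25; b_1 = 4.25; c_1 = 2.5; s_1 = 1; a_2 = 0.75; b_2 = 0.25; c_2 = 4.5; p_2 = 1.75; q_2 = 1.75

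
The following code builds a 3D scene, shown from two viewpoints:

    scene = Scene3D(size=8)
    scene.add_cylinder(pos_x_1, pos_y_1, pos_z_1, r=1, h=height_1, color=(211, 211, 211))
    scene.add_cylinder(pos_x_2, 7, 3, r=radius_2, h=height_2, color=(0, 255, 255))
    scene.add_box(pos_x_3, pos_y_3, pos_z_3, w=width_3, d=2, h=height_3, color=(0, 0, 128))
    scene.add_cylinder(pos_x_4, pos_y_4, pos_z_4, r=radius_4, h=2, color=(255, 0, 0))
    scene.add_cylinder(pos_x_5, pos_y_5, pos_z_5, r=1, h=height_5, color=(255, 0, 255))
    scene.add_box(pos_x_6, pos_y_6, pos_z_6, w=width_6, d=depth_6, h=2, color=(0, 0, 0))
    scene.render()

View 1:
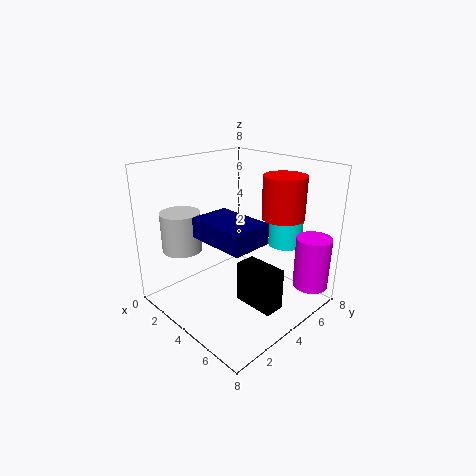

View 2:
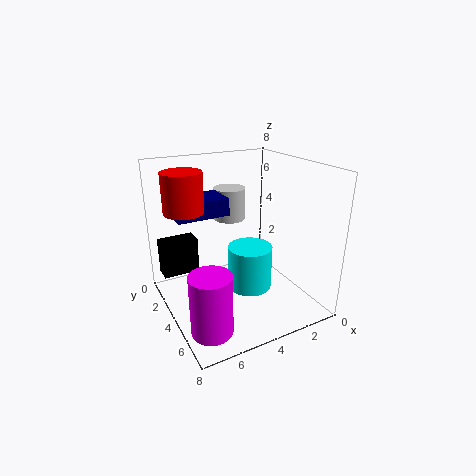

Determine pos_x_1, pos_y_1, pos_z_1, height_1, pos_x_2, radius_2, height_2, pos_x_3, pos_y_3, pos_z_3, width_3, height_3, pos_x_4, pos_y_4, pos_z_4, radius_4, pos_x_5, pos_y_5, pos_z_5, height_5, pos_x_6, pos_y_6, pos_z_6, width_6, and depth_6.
pos_x_1 = 3
pos_y_1 = 1
pos_z_1 = 4
height_1 = 2
pos_x_2 = 5
radius_2 = 1
height_2 = 2
pos_x_3 = 4
pos_y_3 = 1
pos_z_3 = 5
width_3 = 3
height_3 = 1
pos_x_4 = 7
pos_y_4 = 4
pos_z_4 = 6
radius_4 = 1
pos_x_5 = 7
pos_y_5 = 7
pos_z_5 = 1
height_5 = 3
pos_x_6 = 6
pos_y_6 = 2
pos_z_6 = 2
width_6 = 2
depth_6 = 1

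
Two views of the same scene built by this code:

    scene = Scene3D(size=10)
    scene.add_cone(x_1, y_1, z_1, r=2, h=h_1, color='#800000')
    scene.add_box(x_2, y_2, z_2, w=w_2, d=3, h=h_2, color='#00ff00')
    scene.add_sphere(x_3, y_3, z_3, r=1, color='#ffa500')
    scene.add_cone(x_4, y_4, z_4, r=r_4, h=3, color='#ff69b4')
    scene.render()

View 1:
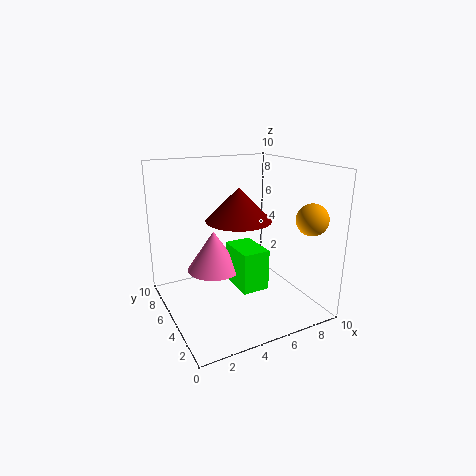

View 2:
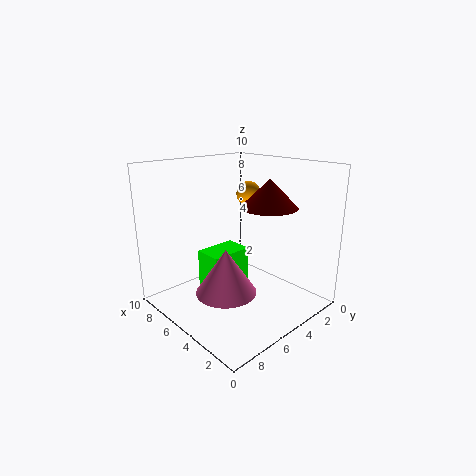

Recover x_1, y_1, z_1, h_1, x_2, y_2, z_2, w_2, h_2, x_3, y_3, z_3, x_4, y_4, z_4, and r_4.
x_1 = 4
y_1 = 3
z_1 = 7
h_1 = 2
x_2 = 5
y_2 = 4
z_2 = 1
w_2 = 2
h_2 = 3
x_3 = 8
y_3 = 1
z_3 = 7
x_4 = 4
y_4 = 7
z_4 = 2
r_4 = 2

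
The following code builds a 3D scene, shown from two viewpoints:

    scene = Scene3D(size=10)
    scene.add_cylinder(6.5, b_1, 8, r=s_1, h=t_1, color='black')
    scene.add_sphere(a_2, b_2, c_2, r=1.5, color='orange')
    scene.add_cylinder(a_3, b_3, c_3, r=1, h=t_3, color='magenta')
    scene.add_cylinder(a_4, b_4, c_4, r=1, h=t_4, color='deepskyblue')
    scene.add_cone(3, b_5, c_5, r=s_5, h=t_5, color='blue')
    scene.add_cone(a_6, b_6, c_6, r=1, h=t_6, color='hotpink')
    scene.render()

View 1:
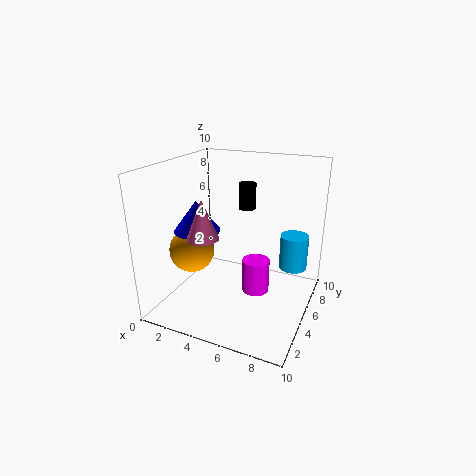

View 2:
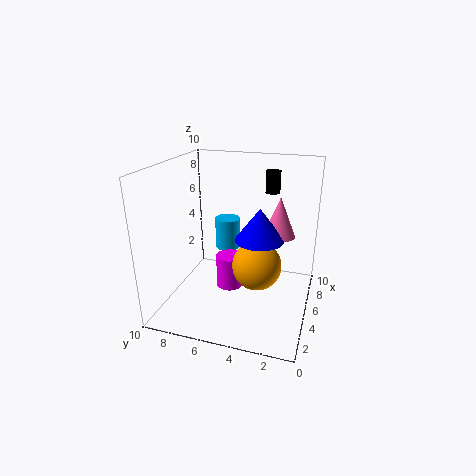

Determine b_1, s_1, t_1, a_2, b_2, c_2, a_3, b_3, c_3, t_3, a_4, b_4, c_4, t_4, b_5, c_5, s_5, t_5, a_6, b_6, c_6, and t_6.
b_1 = 3; s_1 = 0.5; t_1 = 1.5; a_2 = 2.5; b_2 = 3; c_2 = 4.5; a_3 = 6; b_3 = 6; c_3 = 0.5; t_3 = 2.5; a_4 = 8.5; b_4 = 7; c_4 = 2.5; t_4 = 2.5; b_5 = 3; c_5 = 6; s_5 = 1.5; t_5 = 2; a_6 = 4; b_6 = 2; c_6 = 6; t_6 = 2.5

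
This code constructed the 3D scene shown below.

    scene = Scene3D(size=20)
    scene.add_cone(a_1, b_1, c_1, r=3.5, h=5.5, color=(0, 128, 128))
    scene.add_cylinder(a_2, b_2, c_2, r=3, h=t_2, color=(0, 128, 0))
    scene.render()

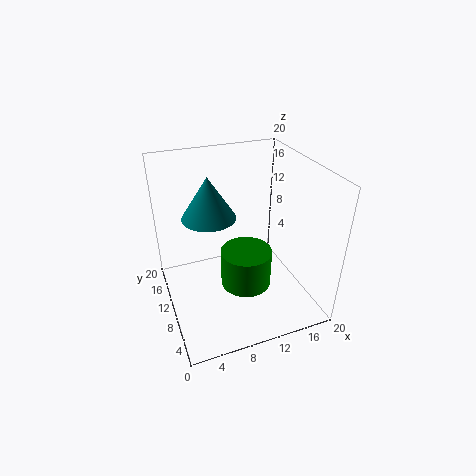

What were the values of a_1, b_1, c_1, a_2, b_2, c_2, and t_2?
a_1 = 6, b_1 = 10, c_1 = 14, a_2 = 8.5, b_2 = 3.5, c_2 = 8, t_2 = 4.5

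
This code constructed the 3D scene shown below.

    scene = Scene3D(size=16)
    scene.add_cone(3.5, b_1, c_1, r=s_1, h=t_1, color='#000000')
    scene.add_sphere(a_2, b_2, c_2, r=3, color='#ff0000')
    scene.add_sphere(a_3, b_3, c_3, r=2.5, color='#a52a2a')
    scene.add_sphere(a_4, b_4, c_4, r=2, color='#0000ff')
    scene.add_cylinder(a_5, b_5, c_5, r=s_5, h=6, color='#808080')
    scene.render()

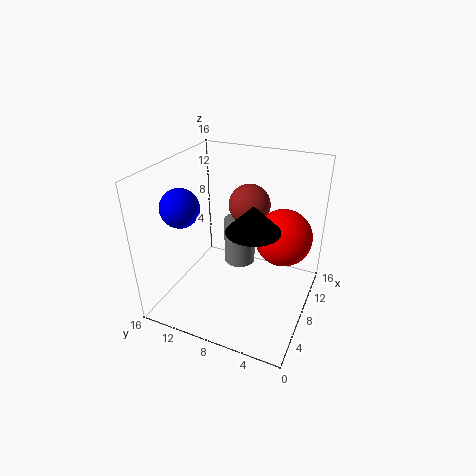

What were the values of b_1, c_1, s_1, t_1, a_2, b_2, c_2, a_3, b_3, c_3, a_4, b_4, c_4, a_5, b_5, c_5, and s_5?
b_1 = 4.5; c_1 = 12; s_1 = 2.5; t_1 = 2.5; a_2 = 8.5; b_2 = 3; c_2 = 9; a_3 = 12.5; b_3 = 8.5; c_3 = 10; a_4 = 4; b_4 = 12.5; c_4 = 12.5; a_5 = 13; b_5 = 10; c_5 = 1.5; s_5 = 2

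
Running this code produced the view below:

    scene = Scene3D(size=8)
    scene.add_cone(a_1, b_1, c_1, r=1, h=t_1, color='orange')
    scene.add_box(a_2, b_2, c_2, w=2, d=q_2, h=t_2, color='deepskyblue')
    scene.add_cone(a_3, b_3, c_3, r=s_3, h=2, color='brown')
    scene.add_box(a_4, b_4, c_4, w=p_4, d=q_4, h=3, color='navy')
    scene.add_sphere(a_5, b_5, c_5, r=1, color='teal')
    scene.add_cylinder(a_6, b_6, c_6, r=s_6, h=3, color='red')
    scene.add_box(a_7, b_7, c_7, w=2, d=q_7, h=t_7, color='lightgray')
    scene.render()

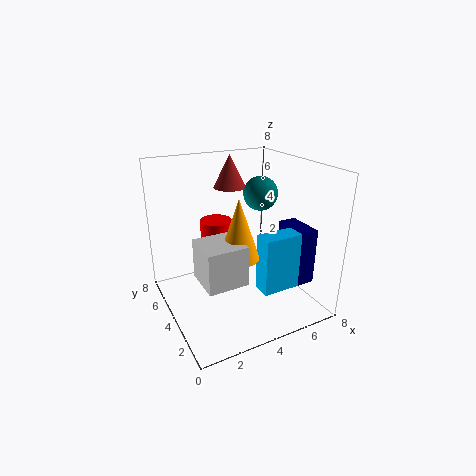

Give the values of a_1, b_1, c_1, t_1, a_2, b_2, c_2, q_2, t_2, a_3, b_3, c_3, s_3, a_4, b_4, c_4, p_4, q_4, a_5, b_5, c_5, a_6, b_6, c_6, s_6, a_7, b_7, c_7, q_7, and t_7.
a_1 = 3; b_1 = 2; c_1 = 4; t_1 = 3; a_2 = 4; b_2 = 1; c_2 = 2; q_2 = 1; t_2 = 3; a_3 = 5; b_3 = 7; c_3 = 6; s_3 = 1; a_4 = 6; b_4 = 1; c_4 = 2; p_4 = 1; q_4 = 2; a_5 = 6; b_5 = 5; c_5 = 6; a_6 = 4; b_6 = 7; c_6 = 1; s_6 = 1; a_7 = 1; b_7 = 1; c_7 = 3; q_7 = 2; t_7 = 2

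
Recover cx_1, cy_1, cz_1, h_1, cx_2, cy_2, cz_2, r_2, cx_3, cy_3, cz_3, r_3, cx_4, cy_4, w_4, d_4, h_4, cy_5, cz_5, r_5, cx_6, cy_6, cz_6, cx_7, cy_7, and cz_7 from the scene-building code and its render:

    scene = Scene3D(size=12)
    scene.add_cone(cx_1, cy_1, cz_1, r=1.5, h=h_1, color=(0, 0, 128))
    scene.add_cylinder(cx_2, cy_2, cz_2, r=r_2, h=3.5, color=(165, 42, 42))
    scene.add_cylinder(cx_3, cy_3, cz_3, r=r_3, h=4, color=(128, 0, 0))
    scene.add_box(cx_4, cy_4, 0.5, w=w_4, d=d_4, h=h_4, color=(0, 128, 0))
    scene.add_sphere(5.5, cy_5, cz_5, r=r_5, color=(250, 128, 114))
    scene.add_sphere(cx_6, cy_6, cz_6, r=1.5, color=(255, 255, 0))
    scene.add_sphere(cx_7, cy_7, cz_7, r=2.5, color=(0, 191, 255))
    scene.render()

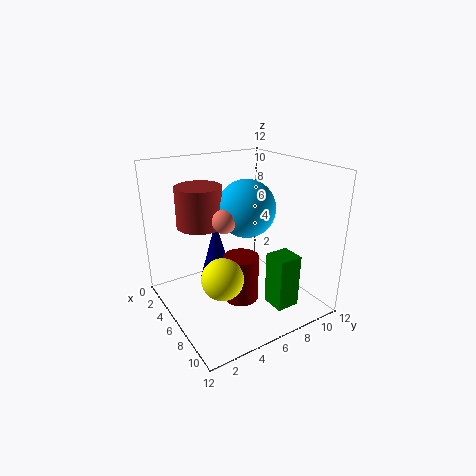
cx_1 = 3; cy_1 = 5.5; cz_1 = 1; h_1 = 5.5; cx_2 = 3; cy_2 = 4; cz_2 = 6.5; r_2 = 2; cx_3 = 6.5; cy_3 = 6; cz_3 = 0.5; r_3 = 1.5; cx_4 = 8; cy_4 = 7.5; w_4 = 2; d_4 = 2; h_4 = 4.5; cy_5 = 5; cz_5 = 7.5; r_5 = 1; cx_6 = 9.5; cy_6 = 2.5; cz_6 = 5; cx_7 = 5; cy_7 = 7.5; cz_7 = 8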